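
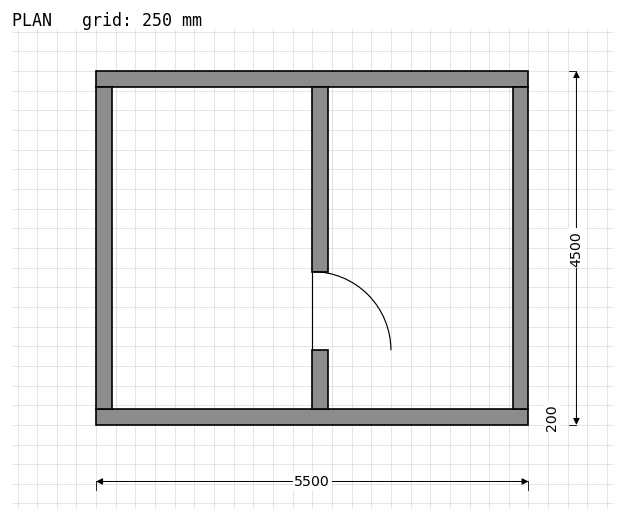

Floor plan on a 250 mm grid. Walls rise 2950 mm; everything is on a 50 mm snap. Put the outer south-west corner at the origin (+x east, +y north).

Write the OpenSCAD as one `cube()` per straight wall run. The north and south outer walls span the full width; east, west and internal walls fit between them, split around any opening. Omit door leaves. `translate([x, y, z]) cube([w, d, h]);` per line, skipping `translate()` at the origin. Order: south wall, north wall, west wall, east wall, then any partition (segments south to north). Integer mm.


cube([5500, 200, 2950]);
translate([0, 4300, 0]) cube([5500, 200, 2950]);
translate([0, 200, 0]) cube([200, 4100, 2950]);
translate([5300, 200, 0]) cube([200, 4100, 2950]);
translate([2750, 200, 0]) cube([200, 750, 2950]);
translate([2750, 1950, 0]) cube([200, 2350, 2950]);


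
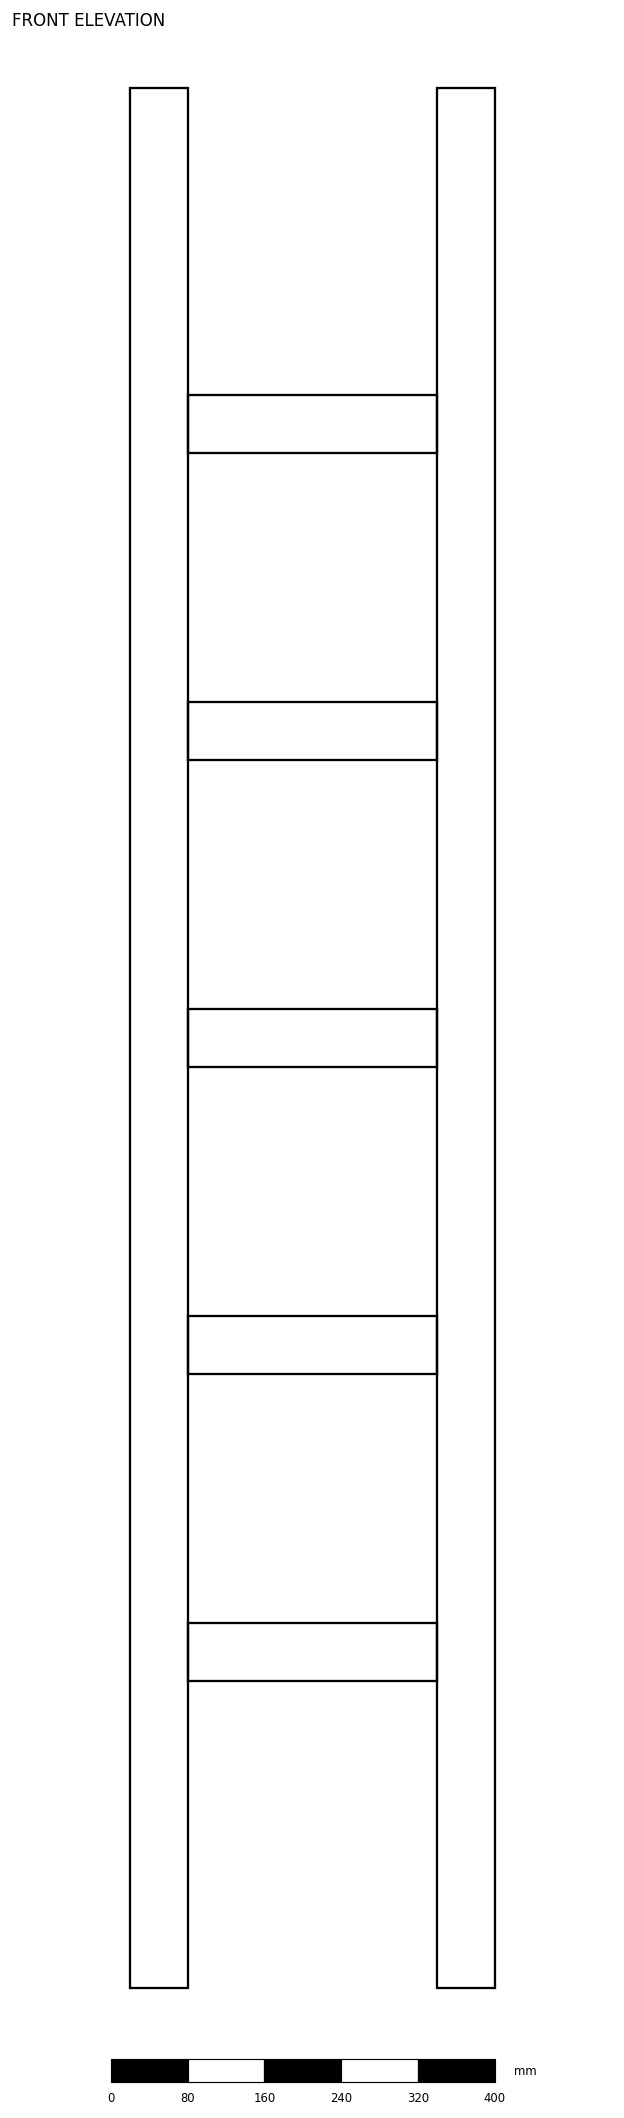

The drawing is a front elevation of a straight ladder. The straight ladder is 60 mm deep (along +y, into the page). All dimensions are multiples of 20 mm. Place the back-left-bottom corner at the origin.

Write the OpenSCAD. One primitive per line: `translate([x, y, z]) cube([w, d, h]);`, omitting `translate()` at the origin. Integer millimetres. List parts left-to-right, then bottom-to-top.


cube([60, 60, 1980]);
translate([60, 0, 320]) cube([260, 60, 60]);
translate([60, 0, 640]) cube([260, 60, 60]);
translate([60, 0, 960]) cube([260, 60, 60]);
translate([60, 0, 1280]) cube([260, 60, 60]);
translate([60, 0, 1600]) cube([260, 60, 60]);
translate([320, 0, 0]) cube([60, 60, 1980]);


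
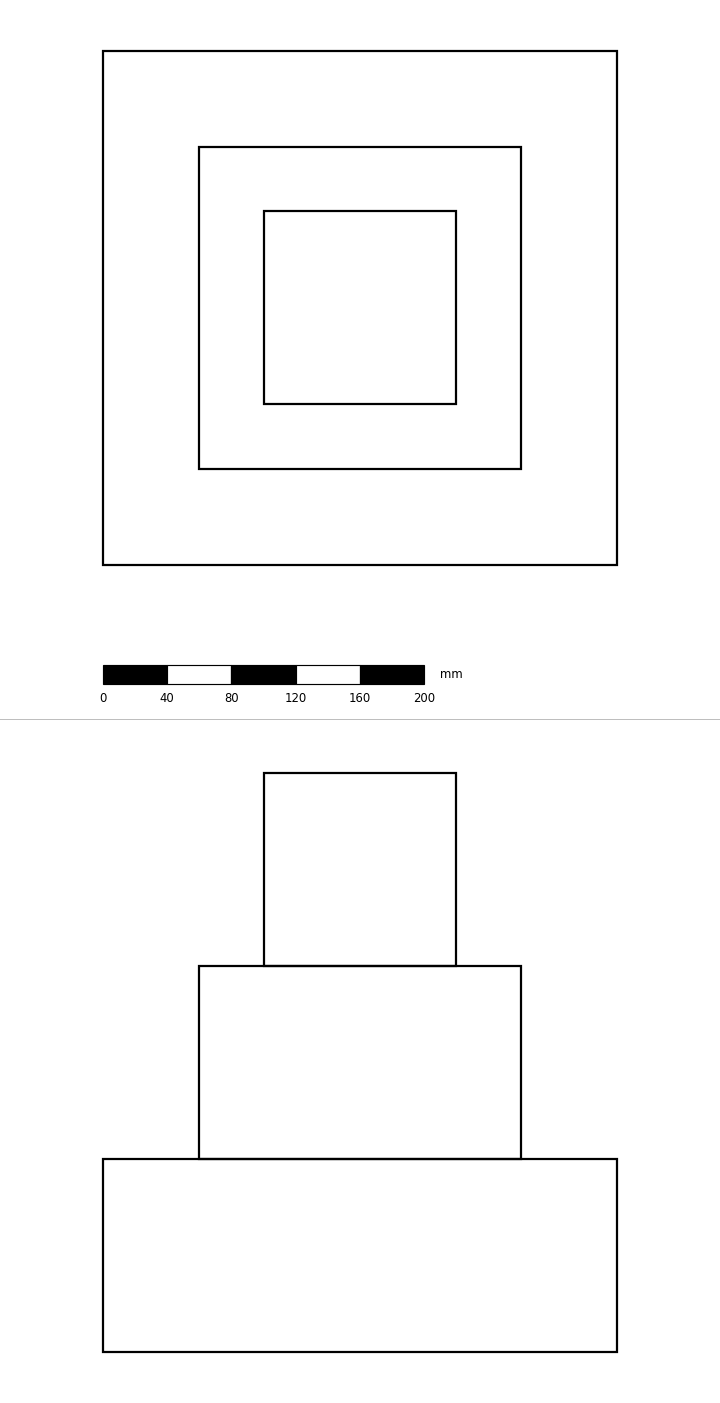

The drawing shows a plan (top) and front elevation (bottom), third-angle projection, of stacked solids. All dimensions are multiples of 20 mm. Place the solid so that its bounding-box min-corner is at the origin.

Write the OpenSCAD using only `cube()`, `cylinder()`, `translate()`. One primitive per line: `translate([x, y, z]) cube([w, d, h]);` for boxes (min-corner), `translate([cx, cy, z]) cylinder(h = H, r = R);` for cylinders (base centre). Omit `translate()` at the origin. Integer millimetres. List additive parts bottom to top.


cube([320, 320, 120]);
translate([60, 60, 120]) cube([200, 200, 120]);
translate([100, 100, 240]) cube([120, 120, 120]);


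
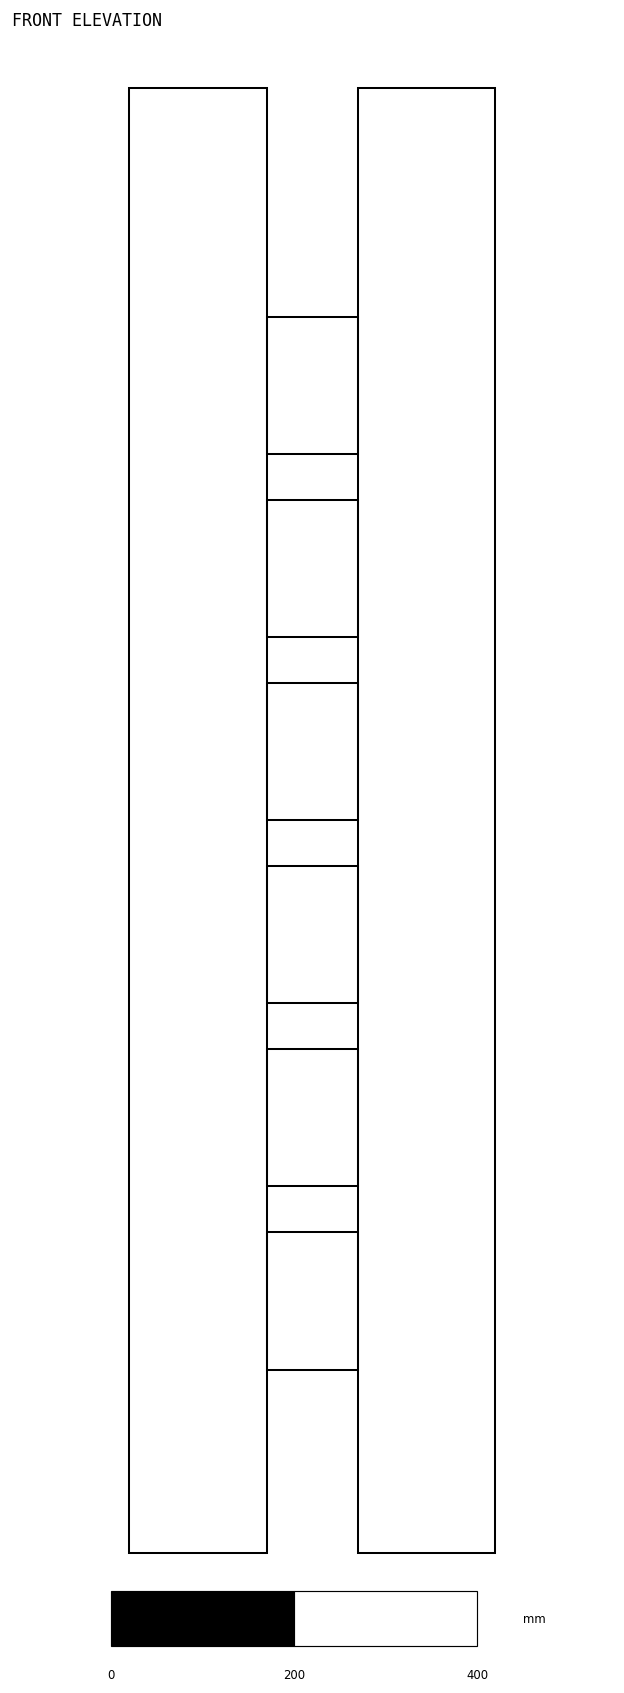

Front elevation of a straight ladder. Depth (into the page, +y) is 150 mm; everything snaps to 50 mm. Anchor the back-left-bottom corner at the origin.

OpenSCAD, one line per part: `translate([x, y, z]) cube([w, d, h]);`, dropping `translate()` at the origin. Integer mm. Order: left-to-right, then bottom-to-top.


cube([150, 150, 1600]);
translate([150, 0, 200]) cube([100, 150, 150]);
translate([150, 0, 400]) cube([100, 150, 150]);
translate([150, 0, 600]) cube([100, 150, 150]);
translate([150, 0, 800]) cube([100, 150, 150]);
translate([150, 0, 1000]) cube([100, 150, 150]);
translate([150, 0, 1200]) cube([100, 150, 150]);
translate([250, 0, 0]) cube([150, 150, 1600]);


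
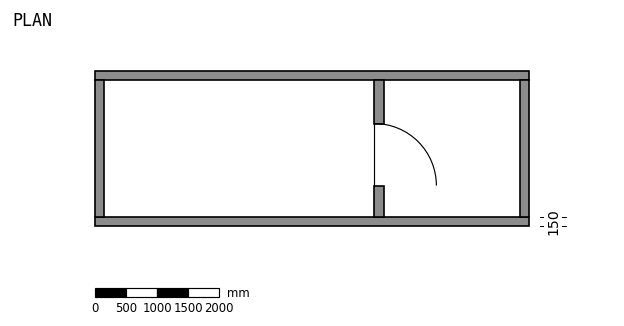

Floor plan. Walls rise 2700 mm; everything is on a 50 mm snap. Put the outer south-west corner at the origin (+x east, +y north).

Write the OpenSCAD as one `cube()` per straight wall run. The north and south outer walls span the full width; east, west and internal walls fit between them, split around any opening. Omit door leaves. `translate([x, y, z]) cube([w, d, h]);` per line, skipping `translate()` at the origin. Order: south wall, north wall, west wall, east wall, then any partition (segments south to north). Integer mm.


cube([7000, 150, 2700]);
translate([0, 2350, 0]) cube([7000, 150, 2700]);
translate([0, 150, 0]) cube([150, 2200, 2700]);
translate([6850, 150, 0]) cube([150, 2200, 2700]);
translate([4500, 150, 0]) cube([150, 500, 2700]);
translate([4500, 1650, 0]) cube([150, 700, 2700]);


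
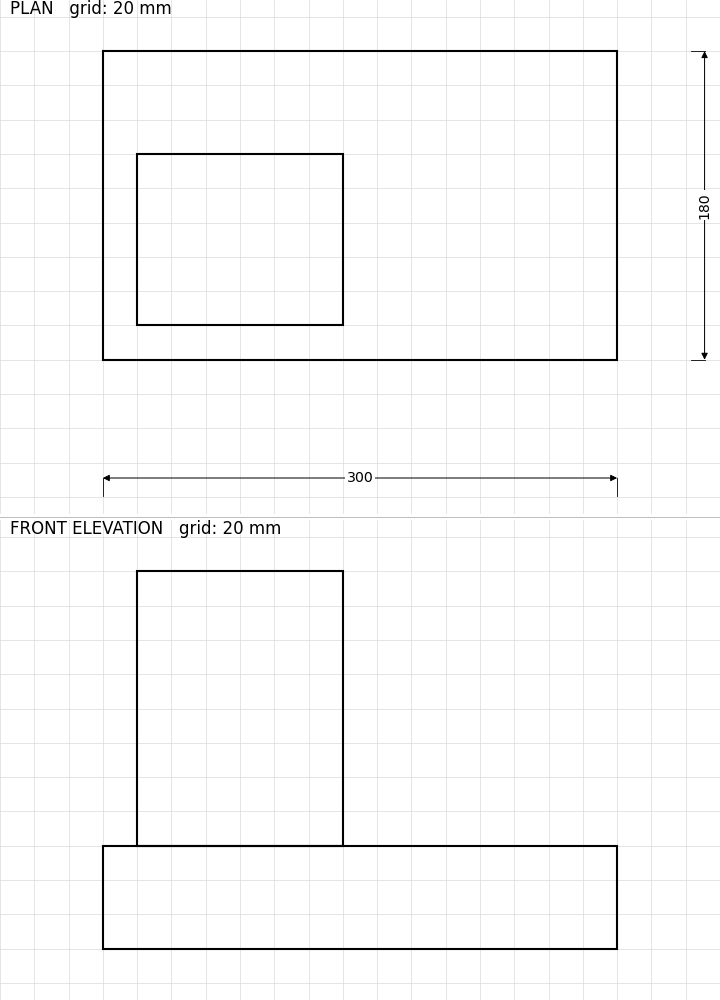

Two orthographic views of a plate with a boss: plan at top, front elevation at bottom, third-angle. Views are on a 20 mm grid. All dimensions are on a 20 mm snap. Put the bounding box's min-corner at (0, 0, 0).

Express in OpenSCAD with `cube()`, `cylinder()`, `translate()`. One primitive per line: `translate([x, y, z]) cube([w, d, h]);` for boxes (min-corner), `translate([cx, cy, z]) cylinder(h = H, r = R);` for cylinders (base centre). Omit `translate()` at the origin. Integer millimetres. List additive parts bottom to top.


cube([300, 180, 60]);
translate([20, 20, 60]) cube([120, 100, 160]);


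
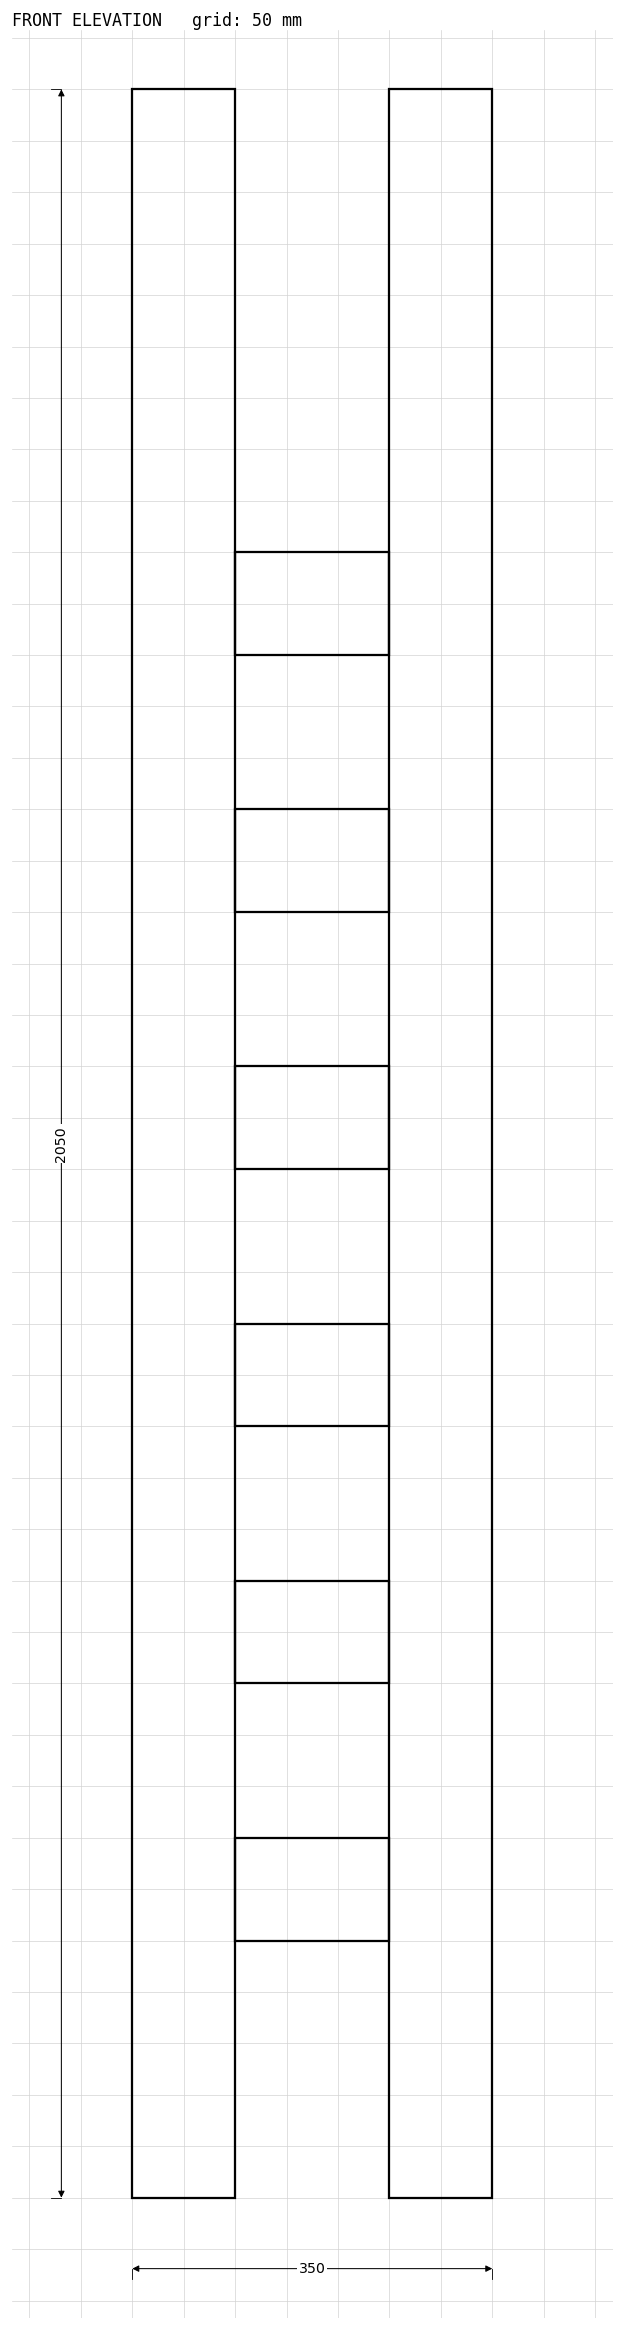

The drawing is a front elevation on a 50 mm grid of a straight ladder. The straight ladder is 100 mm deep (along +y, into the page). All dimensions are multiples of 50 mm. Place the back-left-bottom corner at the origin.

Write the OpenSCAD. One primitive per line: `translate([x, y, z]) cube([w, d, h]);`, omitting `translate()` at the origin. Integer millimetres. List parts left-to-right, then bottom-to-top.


cube([100, 100, 2050]);
translate([100, 0, 250]) cube([150, 100, 100]);
translate([100, 0, 500]) cube([150, 100, 100]);
translate([100, 0, 750]) cube([150, 100, 100]);
translate([100, 0, 1000]) cube([150, 100, 100]);
translate([100, 0, 1250]) cube([150, 100, 100]);
translate([100, 0, 1500]) cube([150, 100, 100]);
translate([250, 0, 0]) cube([100, 100, 2050]);


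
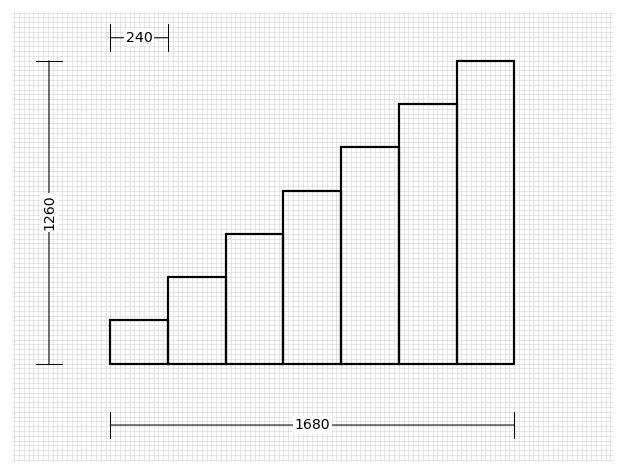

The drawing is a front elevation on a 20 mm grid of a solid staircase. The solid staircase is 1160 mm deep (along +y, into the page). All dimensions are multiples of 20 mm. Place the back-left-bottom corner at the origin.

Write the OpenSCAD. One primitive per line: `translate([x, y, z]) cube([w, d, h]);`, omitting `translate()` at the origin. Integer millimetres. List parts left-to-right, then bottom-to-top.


cube([240, 1160, 180]);
translate([240, 0, 0]) cube([240, 1160, 360]);
translate([480, 0, 0]) cube([240, 1160, 540]);
translate([720, 0, 0]) cube([240, 1160, 720]);
translate([960, 0, 0]) cube([240, 1160, 900]);
translate([1200, 0, 0]) cube([240, 1160, 1080]);
translate([1440, 0, 0]) cube([240, 1160, 1260]);


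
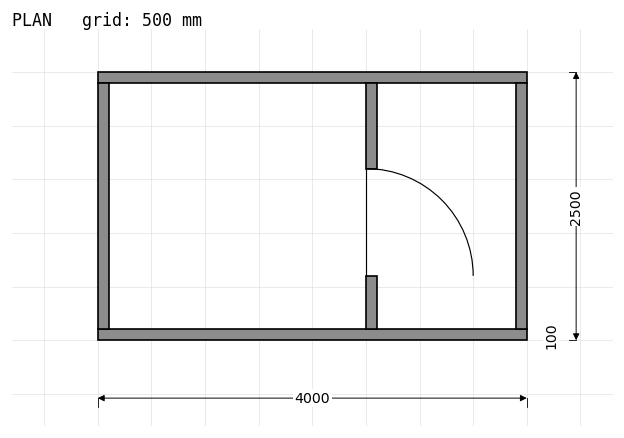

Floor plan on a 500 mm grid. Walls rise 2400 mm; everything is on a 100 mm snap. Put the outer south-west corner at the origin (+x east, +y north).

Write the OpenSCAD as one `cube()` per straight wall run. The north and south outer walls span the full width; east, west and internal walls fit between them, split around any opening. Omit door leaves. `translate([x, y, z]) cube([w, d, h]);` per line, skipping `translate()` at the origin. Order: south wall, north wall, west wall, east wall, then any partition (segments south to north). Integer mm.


cube([4000, 100, 2400]);
translate([0, 2400, 0]) cube([4000, 100, 2400]);
translate([0, 100, 0]) cube([100, 2300, 2400]);
translate([3900, 100, 0]) cube([100, 2300, 2400]);
translate([2500, 100, 0]) cube([100, 500, 2400]);
translate([2500, 1600, 0]) cube([100, 800, 2400]);


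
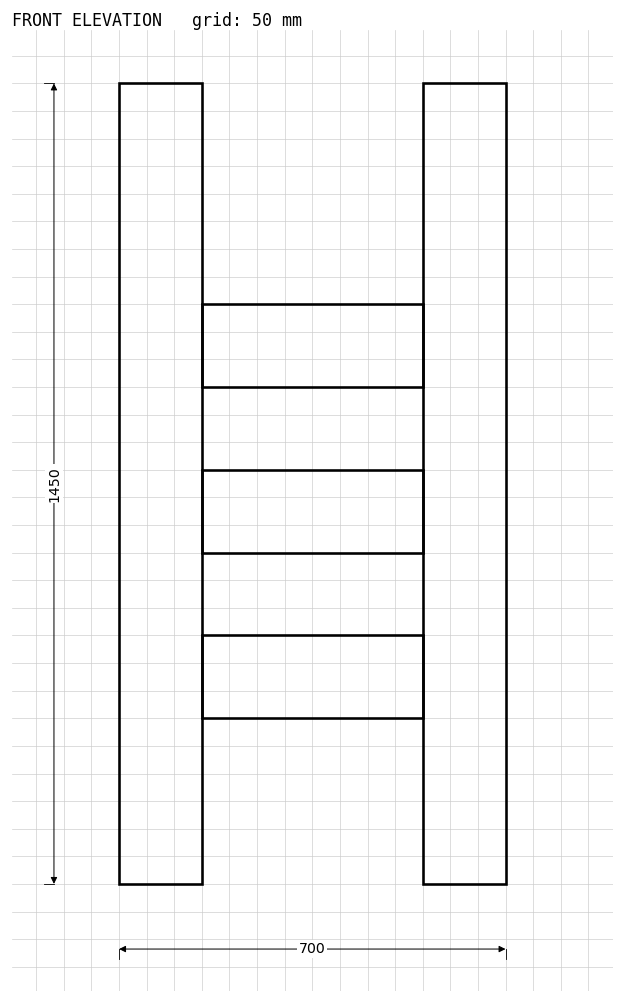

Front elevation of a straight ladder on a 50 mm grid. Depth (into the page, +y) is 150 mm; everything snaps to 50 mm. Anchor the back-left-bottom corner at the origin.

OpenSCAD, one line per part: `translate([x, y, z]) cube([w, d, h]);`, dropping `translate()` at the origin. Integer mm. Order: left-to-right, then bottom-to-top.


cube([150, 150, 1450]);
translate([150, 0, 300]) cube([400, 150, 150]);
translate([150, 0, 600]) cube([400, 150, 150]);
translate([150, 0, 900]) cube([400, 150, 150]);
translate([550, 0, 0]) cube([150, 150, 1450]);


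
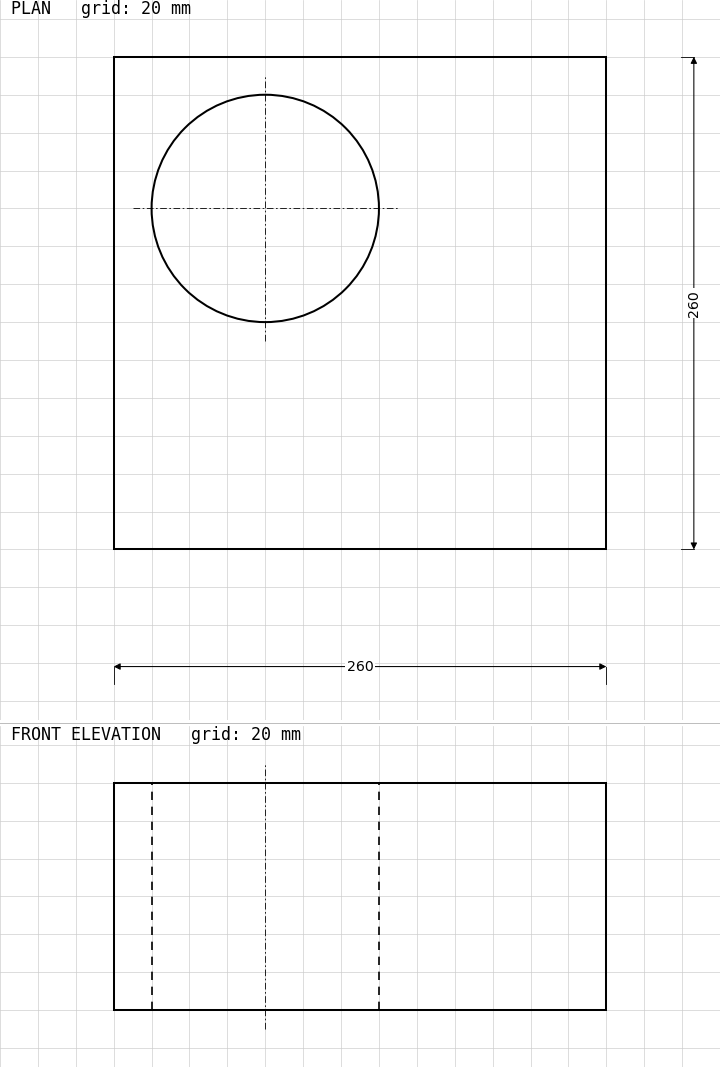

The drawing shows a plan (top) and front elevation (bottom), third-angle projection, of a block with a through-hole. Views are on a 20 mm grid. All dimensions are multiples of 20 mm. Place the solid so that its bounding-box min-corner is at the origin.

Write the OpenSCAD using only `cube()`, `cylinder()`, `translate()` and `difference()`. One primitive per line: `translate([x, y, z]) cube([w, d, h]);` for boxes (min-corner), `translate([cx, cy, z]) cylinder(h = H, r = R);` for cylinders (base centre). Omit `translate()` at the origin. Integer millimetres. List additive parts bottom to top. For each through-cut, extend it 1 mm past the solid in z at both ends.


difference() {
  cube([260, 260, 120]);
  translate([80, 180, -1]) cylinder(h = 122, r = 60);
}


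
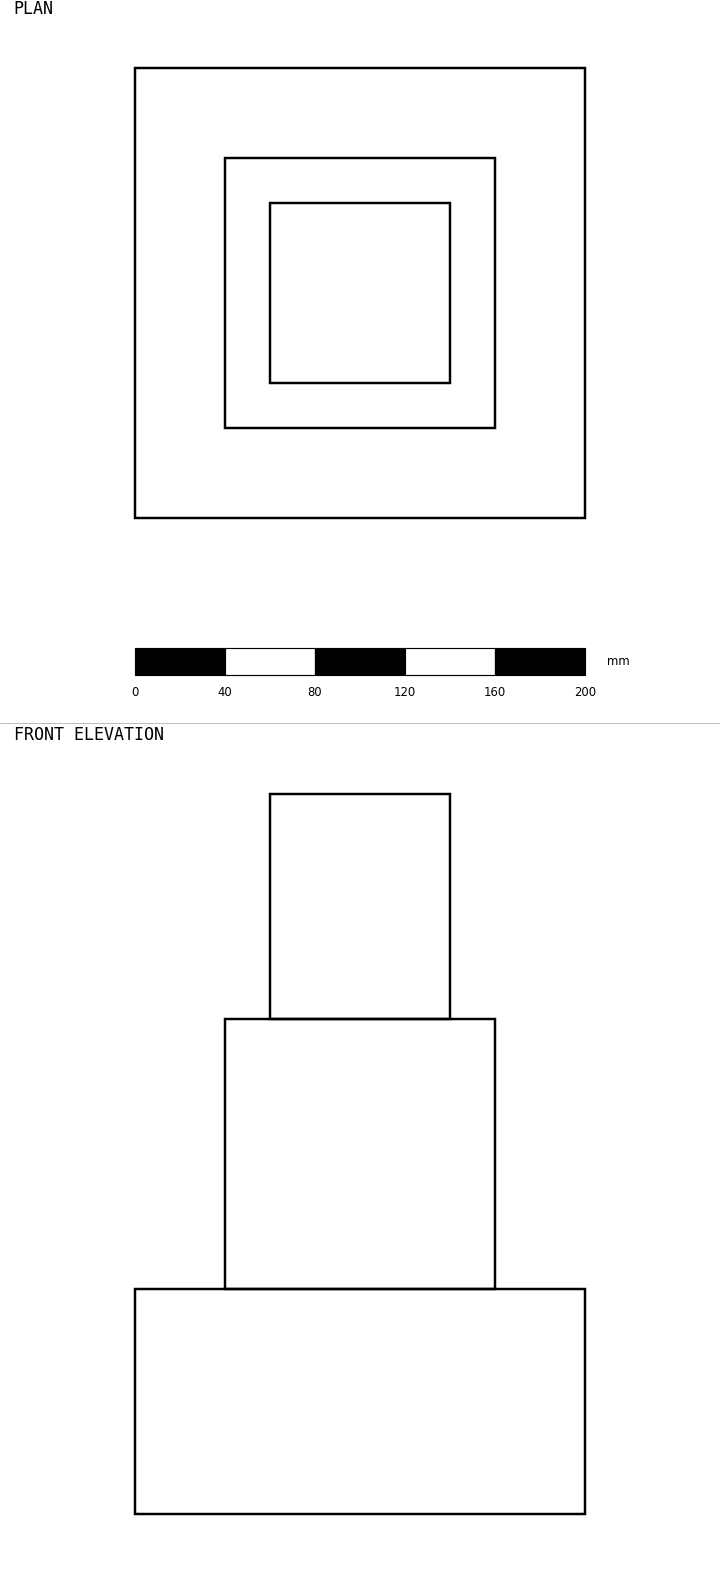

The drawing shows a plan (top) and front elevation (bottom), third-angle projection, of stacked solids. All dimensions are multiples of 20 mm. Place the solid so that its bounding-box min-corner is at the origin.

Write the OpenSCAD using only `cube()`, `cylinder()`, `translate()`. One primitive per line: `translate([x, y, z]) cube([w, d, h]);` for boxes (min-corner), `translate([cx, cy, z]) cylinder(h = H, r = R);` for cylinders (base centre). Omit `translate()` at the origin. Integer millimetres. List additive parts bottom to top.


cube([200, 200, 100]);
translate([40, 40, 100]) cube([120, 120, 120]);
translate([60, 60, 220]) cube([80, 80, 100]);


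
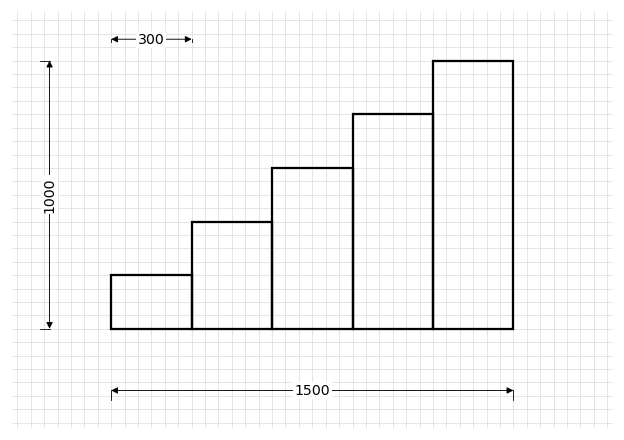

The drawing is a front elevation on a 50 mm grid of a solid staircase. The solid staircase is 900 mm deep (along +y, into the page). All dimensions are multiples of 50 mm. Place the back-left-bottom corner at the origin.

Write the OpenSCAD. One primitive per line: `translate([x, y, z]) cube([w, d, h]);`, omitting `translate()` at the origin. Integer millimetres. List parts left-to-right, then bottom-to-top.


cube([300, 900, 200]);
translate([300, 0, 0]) cube([300, 900, 400]);
translate([600, 0, 0]) cube([300, 900, 600]);
translate([900, 0, 0]) cube([300, 900, 800]);
translate([1200, 0, 0]) cube([300, 900, 1000]);


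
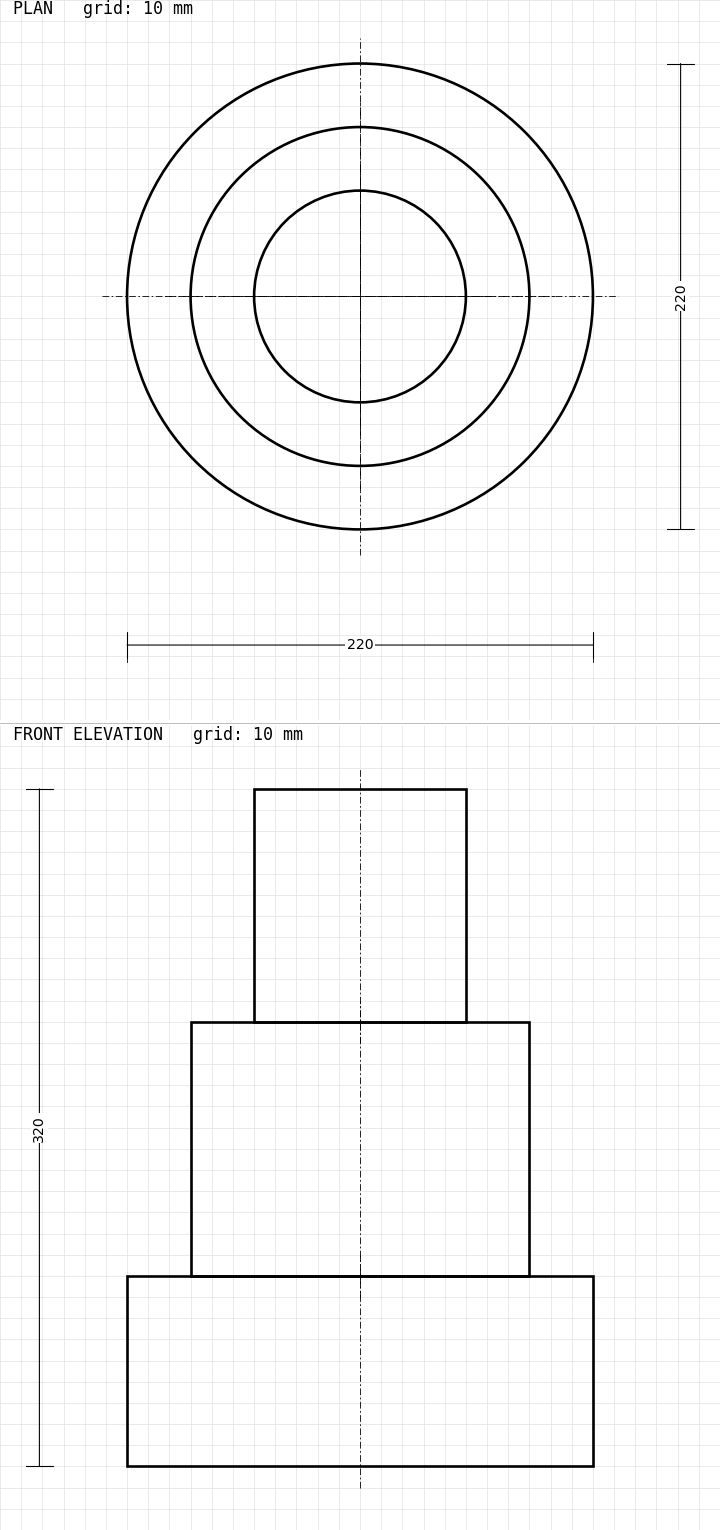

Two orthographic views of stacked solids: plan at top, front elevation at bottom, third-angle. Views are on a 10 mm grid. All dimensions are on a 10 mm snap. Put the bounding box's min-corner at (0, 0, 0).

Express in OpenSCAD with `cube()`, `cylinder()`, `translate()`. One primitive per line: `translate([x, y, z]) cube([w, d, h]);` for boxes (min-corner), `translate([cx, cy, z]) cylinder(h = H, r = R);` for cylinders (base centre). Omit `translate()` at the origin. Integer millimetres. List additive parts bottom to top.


translate([110, 110, 0]) cylinder(h = 90, r = 110);
translate([110, 110, 90]) cylinder(h = 120, r = 80);
translate([110, 110, 210]) cylinder(h = 110, r = 50);


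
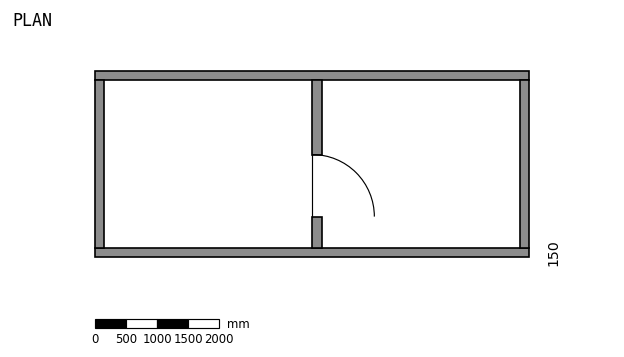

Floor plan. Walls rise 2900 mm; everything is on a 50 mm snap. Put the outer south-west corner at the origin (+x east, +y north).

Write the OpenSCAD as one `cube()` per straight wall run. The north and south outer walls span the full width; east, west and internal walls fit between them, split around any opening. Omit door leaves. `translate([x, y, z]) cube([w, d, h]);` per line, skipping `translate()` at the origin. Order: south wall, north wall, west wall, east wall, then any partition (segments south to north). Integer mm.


cube([7000, 150, 2900]);
translate([0, 2850, 0]) cube([7000, 150, 2900]);
translate([0, 150, 0]) cube([150, 2700, 2900]);
translate([6850, 150, 0]) cube([150, 2700, 2900]);
translate([3500, 150, 0]) cube([150, 500, 2900]);
translate([3500, 1650, 0]) cube([150, 1200, 2900]);


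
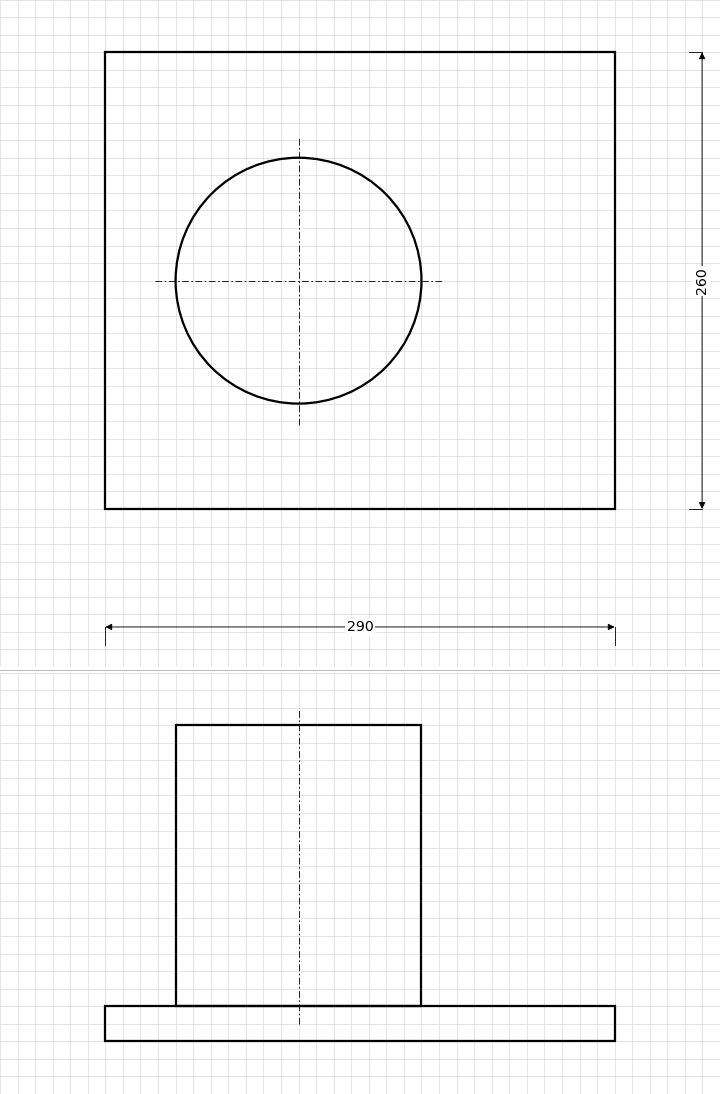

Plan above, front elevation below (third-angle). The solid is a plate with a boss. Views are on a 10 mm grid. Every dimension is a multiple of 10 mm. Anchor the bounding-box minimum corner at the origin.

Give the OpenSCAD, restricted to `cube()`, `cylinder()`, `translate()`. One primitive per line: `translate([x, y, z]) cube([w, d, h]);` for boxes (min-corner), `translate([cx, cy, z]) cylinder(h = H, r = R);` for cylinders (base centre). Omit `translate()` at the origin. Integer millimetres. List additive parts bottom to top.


cube([290, 260, 20]);
translate([110, 130, 20]) cylinder(h = 160, r = 70);


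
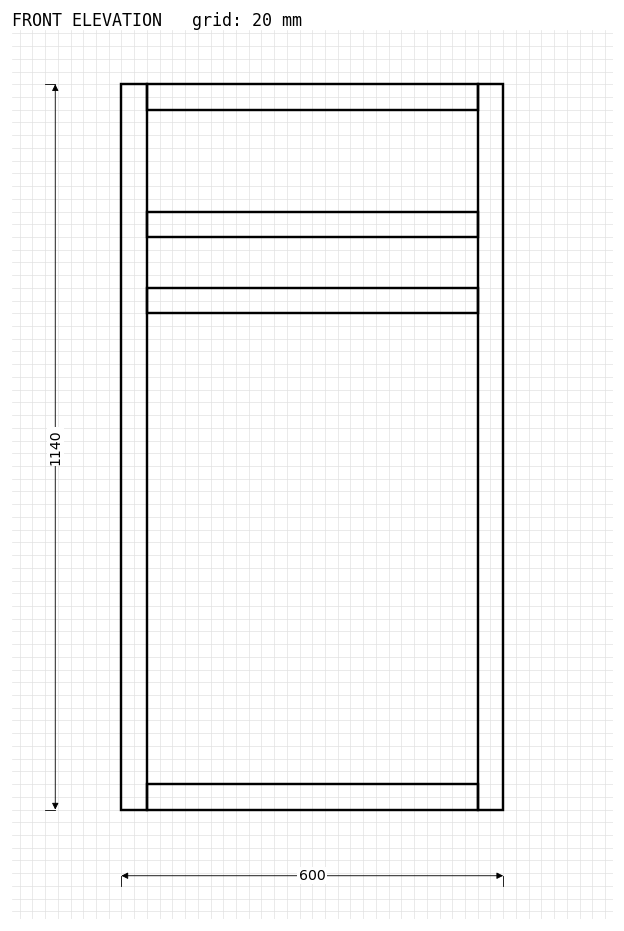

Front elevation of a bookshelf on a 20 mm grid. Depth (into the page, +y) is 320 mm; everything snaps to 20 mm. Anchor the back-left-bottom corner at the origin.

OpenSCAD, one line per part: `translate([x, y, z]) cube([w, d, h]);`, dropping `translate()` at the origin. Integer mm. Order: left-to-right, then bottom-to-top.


cube([40, 320, 1140]);
translate([40, 0, 0]) cube([520, 320, 40]);
translate([40, 0, 780]) cube([520, 320, 40]);
translate([40, 0, 900]) cube([520, 320, 40]);
translate([40, 0, 1100]) cube([520, 320, 40]);
translate([560, 0, 0]) cube([40, 320, 1140]);


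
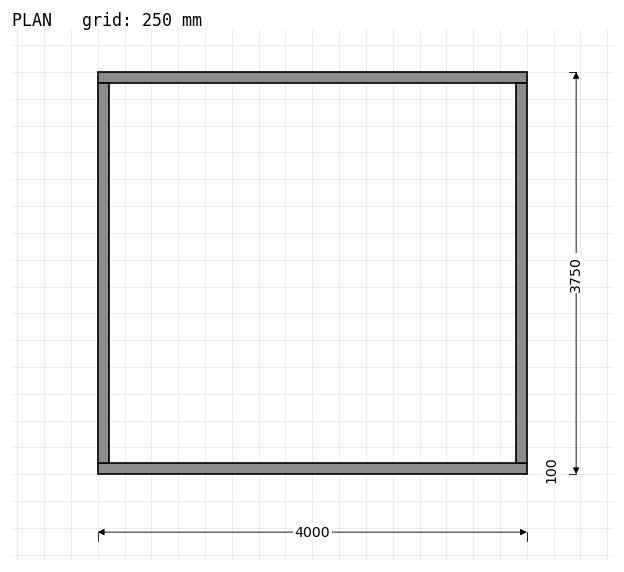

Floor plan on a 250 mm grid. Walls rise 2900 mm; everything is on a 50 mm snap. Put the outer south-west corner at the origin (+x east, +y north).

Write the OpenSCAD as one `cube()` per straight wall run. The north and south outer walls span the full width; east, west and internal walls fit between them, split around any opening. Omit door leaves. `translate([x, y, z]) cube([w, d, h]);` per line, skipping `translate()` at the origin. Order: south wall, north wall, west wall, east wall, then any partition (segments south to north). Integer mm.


cube([4000, 100, 2900]);
translate([0, 3650, 0]) cube([4000, 100, 2900]);
translate([0, 100, 0]) cube([100, 3550, 2900]);
translate([3900, 100, 0]) cube([100, 3550, 2900]);


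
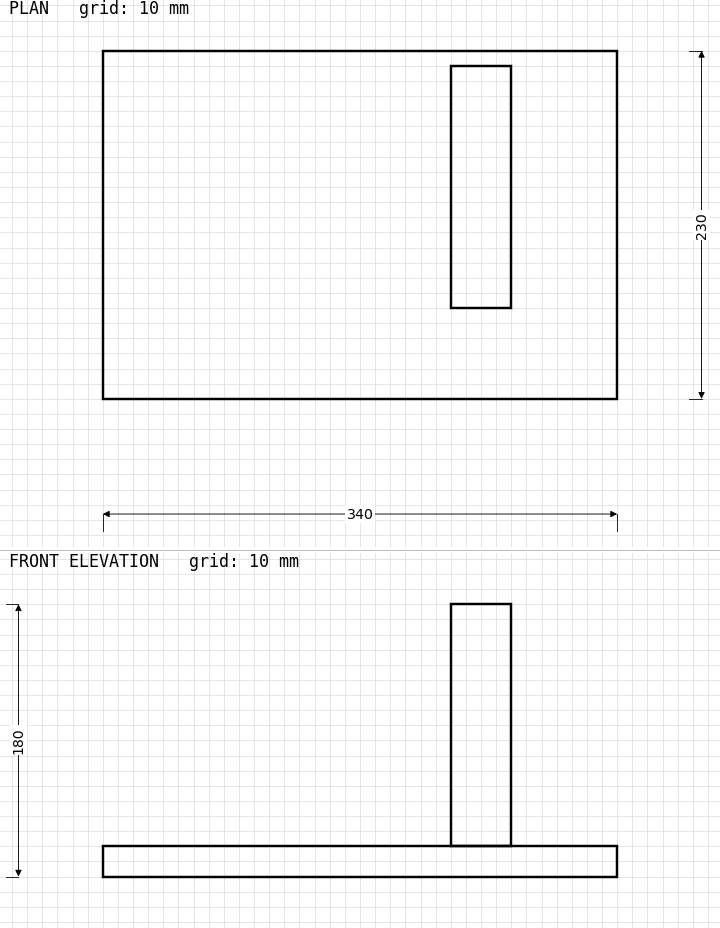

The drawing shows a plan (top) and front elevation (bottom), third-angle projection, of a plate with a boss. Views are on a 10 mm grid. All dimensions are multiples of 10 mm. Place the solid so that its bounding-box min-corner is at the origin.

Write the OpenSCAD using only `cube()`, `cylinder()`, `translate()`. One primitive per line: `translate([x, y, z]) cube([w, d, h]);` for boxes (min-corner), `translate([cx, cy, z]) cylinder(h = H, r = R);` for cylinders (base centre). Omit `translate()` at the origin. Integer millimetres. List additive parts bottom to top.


cube([340, 230, 20]);
translate([230, 60, 20]) cube([40, 160, 160]);


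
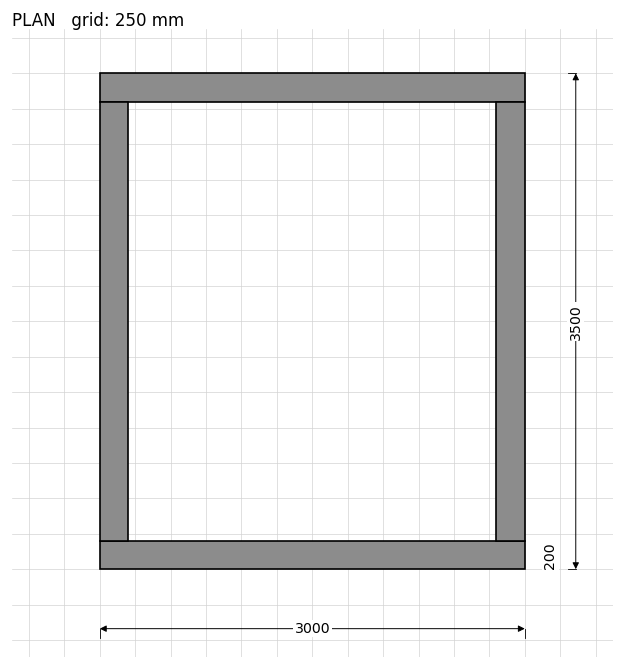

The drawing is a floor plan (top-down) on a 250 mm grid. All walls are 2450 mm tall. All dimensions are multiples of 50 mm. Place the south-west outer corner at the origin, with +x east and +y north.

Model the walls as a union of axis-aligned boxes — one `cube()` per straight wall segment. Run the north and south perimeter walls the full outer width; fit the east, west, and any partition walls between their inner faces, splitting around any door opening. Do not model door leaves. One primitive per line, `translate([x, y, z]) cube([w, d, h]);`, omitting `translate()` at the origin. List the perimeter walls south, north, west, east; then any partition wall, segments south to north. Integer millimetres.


cube([3000, 200, 2450]);
translate([0, 3300, 0]) cube([3000, 200, 2450]);
translate([0, 200, 0]) cube([200, 3100, 2450]);
translate([2800, 200, 0]) cube([200, 3100, 2450]);


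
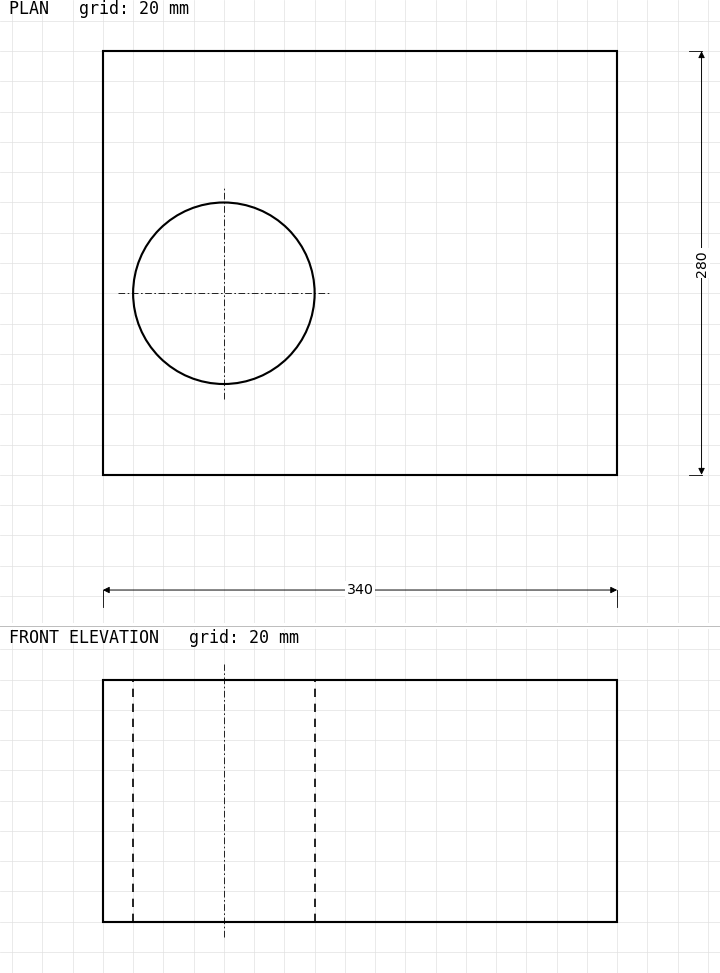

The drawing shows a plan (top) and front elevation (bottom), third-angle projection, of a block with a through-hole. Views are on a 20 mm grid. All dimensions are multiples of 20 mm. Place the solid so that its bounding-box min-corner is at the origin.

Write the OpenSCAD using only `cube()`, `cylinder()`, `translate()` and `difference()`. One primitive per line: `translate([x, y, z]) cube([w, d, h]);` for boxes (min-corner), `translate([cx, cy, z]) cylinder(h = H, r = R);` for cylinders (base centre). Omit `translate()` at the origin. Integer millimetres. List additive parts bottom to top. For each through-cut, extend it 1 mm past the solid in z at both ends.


difference() {
  cube([340, 280, 160]);
  translate([80, 120, -1]) cylinder(h = 162, r = 60);
}


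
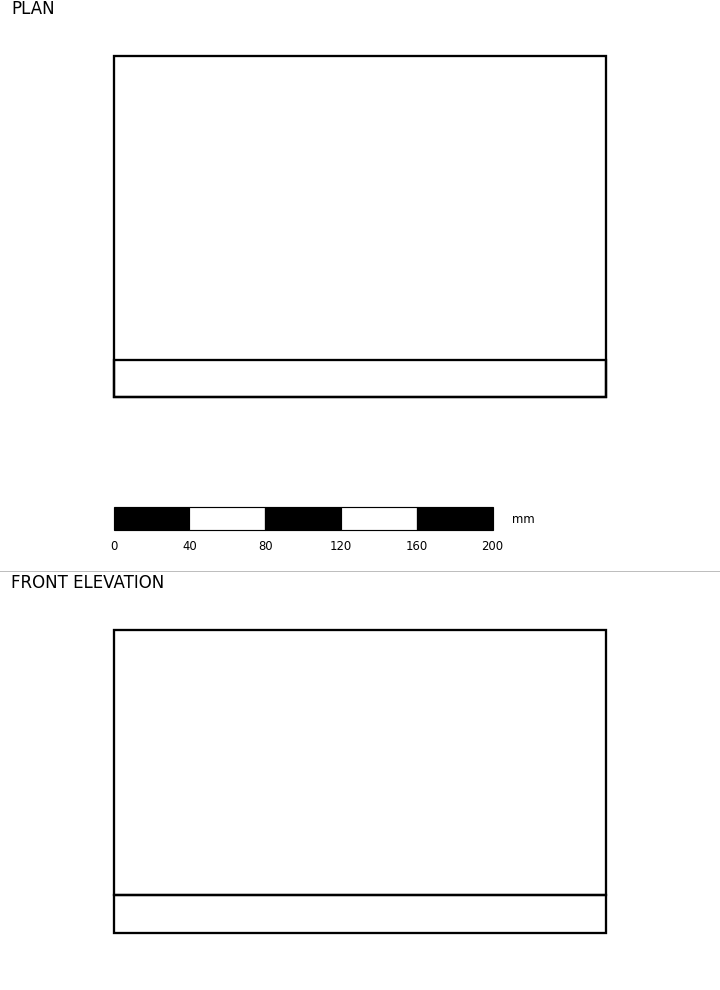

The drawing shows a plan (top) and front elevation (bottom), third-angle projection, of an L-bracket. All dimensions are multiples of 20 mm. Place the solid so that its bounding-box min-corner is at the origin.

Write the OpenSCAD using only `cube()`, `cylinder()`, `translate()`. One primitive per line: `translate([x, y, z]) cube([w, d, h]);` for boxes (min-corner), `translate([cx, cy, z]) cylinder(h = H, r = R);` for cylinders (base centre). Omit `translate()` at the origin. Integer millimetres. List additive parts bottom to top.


cube([260, 180, 20]);
translate([0, 0, 20]) cube([260, 20, 140]);


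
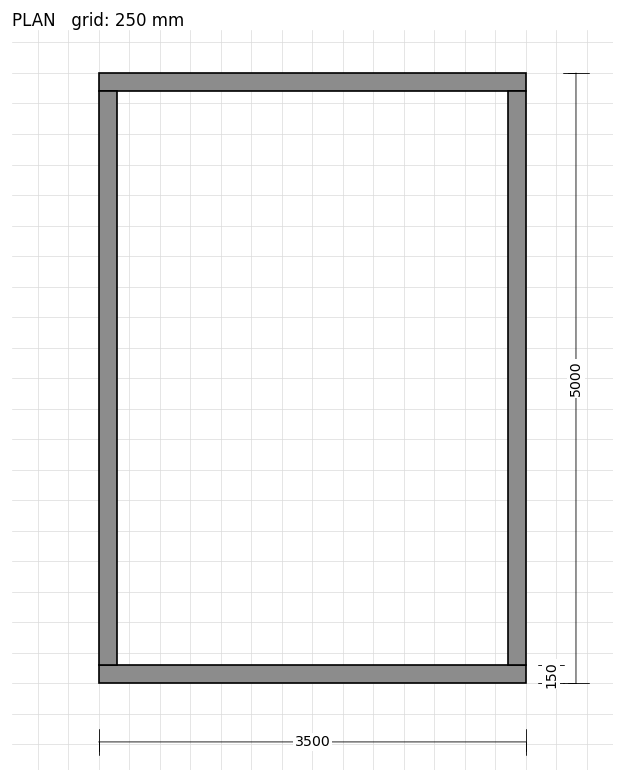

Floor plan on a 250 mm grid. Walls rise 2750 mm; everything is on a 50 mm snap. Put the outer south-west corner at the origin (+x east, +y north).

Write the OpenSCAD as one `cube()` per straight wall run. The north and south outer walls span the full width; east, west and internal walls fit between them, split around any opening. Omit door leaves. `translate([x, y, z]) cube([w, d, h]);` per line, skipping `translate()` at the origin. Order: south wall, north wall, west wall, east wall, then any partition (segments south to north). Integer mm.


cube([3500, 150, 2750]);
translate([0, 4850, 0]) cube([3500, 150, 2750]);
translate([0, 150, 0]) cube([150, 4700, 2750]);
translate([3350, 150, 0]) cube([150, 4700, 2750]);


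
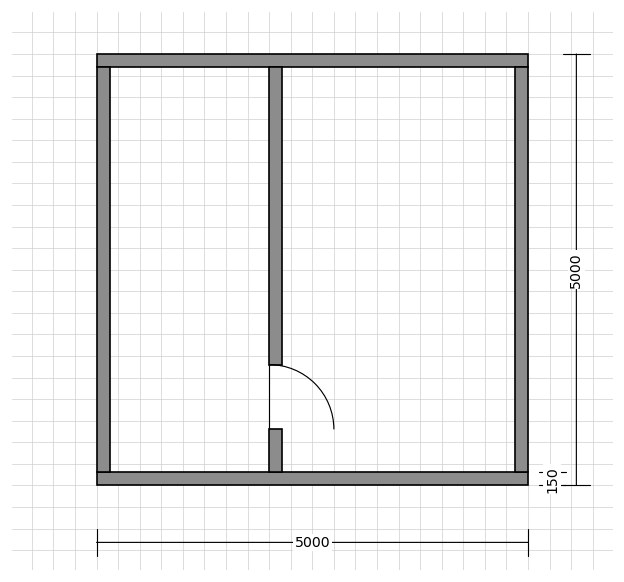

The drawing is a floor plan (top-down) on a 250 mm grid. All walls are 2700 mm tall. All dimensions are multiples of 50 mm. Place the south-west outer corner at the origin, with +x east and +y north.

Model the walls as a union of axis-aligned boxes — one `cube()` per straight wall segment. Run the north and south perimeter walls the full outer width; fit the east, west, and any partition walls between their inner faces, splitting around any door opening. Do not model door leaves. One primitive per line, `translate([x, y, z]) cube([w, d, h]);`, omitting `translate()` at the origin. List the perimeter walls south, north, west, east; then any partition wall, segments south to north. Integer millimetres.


cube([5000, 150, 2700]);
translate([0, 4850, 0]) cube([5000, 150, 2700]);
translate([0, 150, 0]) cube([150, 4700, 2700]);
translate([4850, 150, 0]) cube([150, 4700, 2700]);
translate([2000, 150, 0]) cube([150, 500, 2700]);
translate([2000, 1400, 0]) cube([150, 3450, 2700]);


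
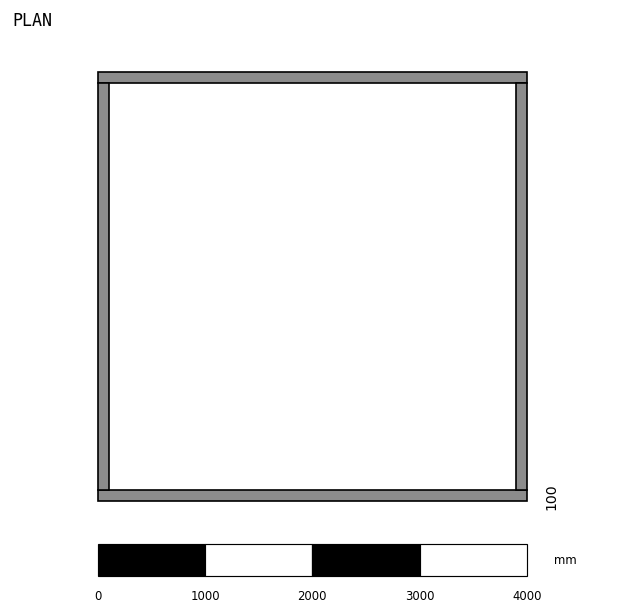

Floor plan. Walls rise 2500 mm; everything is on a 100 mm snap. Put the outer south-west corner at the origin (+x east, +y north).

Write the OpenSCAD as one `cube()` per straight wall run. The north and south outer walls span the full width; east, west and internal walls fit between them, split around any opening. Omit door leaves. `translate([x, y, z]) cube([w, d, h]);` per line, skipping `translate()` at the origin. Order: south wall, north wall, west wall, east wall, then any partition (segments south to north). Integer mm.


cube([4000, 100, 2500]);
translate([0, 3900, 0]) cube([4000, 100, 2500]);
translate([0, 100, 0]) cube([100, 3800, 2500]);
translate([3900, 100, 0]) cube([100, 3800, 2500]);


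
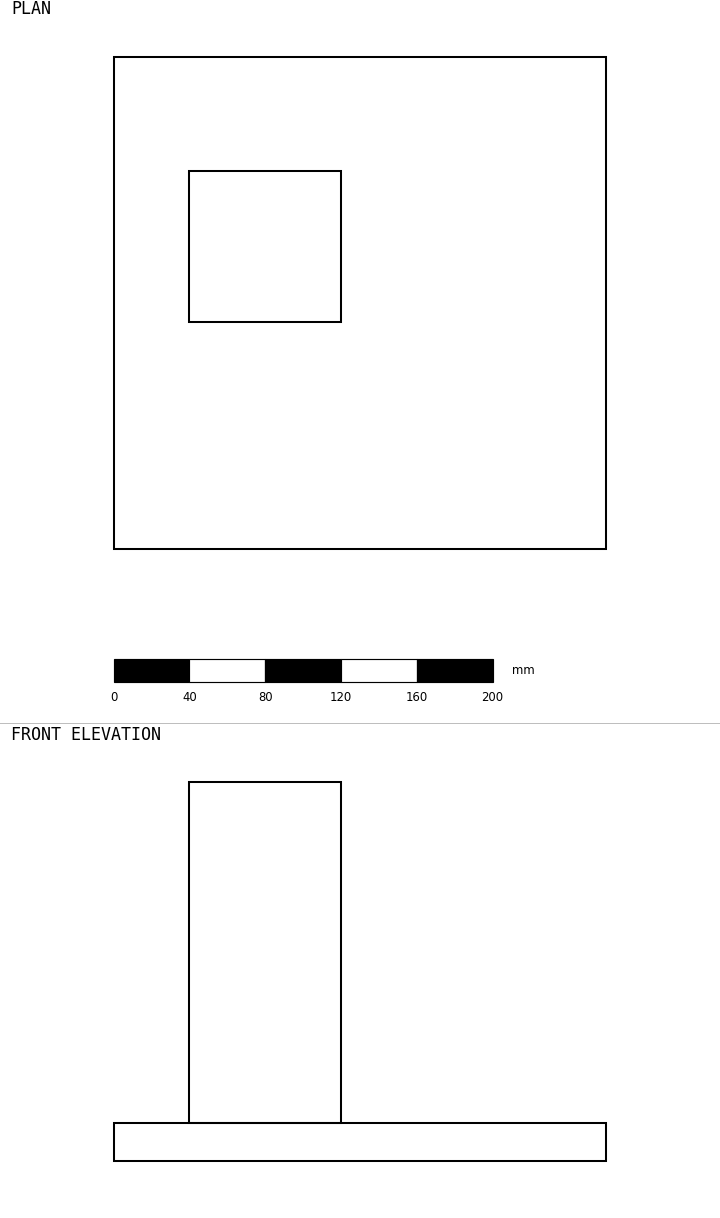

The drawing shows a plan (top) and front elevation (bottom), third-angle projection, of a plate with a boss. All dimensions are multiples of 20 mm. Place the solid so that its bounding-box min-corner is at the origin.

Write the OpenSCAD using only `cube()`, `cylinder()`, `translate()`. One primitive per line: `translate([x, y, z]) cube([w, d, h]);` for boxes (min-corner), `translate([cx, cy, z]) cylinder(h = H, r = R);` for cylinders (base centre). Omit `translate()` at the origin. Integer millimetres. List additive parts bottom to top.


cube([260, 260, 20]);
translate([40, 120, 20]) cube([80, 80, 180]);


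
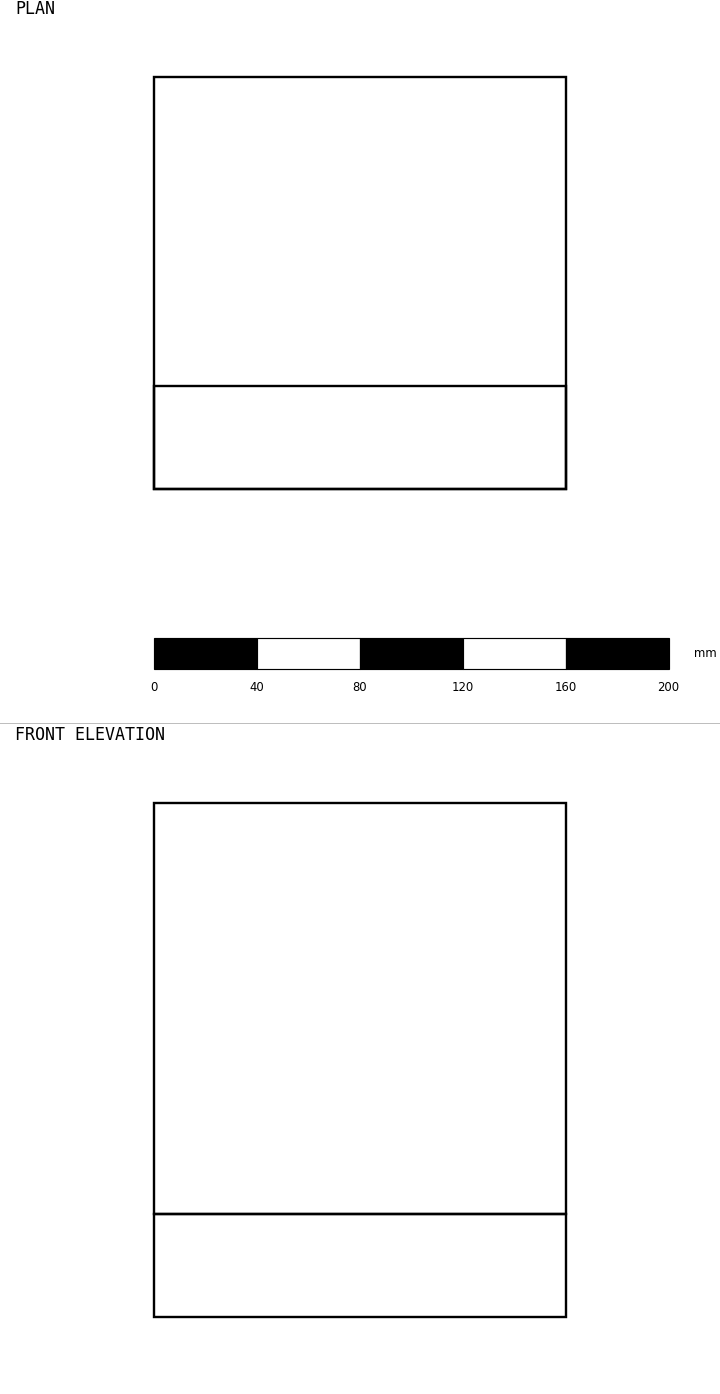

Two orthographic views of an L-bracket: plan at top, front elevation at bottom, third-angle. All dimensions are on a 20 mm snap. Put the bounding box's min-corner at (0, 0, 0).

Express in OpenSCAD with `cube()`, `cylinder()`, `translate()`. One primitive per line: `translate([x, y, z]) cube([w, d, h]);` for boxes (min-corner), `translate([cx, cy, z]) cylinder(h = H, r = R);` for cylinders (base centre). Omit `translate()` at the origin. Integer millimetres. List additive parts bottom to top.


cube([160, 160, 40]);
translate([0, 0, 40]) cube([160, 40, 160]);


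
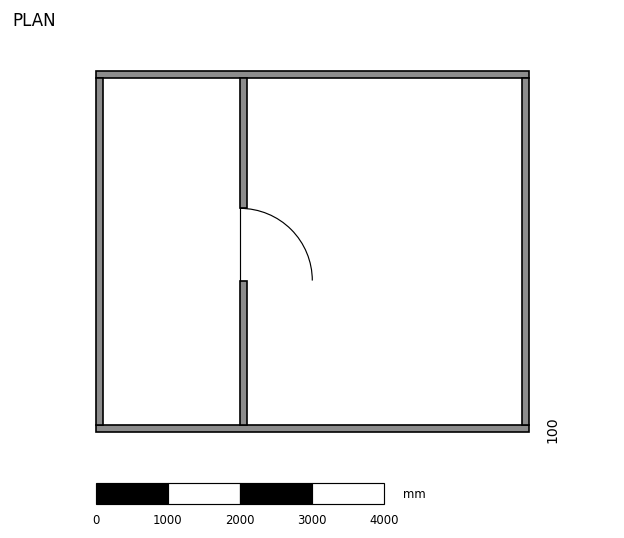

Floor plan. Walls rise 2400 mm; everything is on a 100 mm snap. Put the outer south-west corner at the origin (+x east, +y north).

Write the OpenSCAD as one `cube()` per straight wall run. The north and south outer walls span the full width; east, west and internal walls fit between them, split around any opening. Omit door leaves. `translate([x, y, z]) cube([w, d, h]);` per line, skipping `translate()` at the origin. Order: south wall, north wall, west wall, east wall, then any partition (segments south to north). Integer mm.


cube([6000, 100, 2400]);
translate([0, 4900, 0]) cube([6000, 100, 2400]);
translate([0, 100, 0]) cube([100, 4800, 2400]);
translate([5900, 100, 0]) cube([100, 4800, 2400]);
translate([2000, 100, 0]) cube([100, 2000, 2400]);
translate([2000, 3100, 0]) cube([100, 1800, 2400]);


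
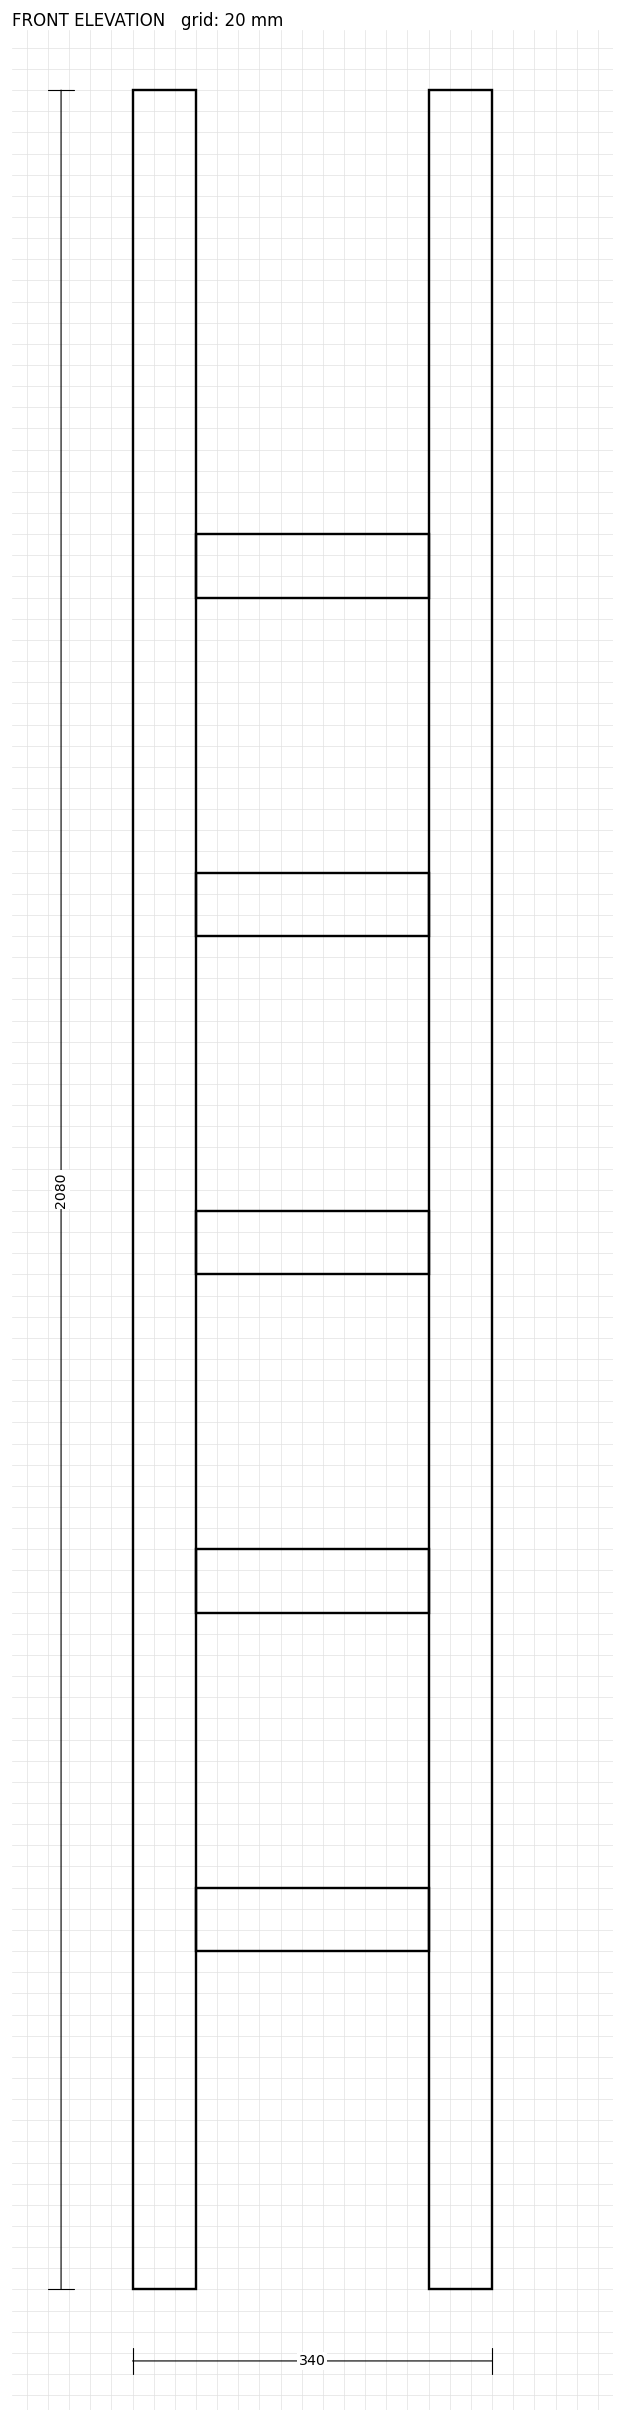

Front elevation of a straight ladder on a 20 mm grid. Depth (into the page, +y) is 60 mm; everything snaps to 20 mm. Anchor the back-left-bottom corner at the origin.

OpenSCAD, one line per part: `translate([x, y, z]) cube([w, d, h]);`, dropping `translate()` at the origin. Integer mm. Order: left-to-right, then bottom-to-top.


cube([60, 60, 2080]);
translate([60, 0, 320]) cube([220, 60, 60]);
translate([60, 0, 640]) cube([220, 60, 60]);
translate([60, 0, 960]) cube([220, 60, 60]);
translate([60, 0, 1280]) cube([220, 60, 60]);
translate([60, 0, 1600]) cube([220, 60, 60]);
translate([280, 0, 0]) cube([60, 60, 2080]);


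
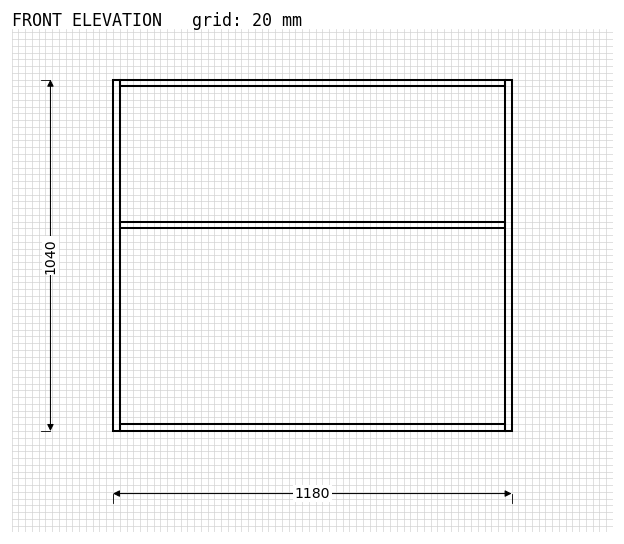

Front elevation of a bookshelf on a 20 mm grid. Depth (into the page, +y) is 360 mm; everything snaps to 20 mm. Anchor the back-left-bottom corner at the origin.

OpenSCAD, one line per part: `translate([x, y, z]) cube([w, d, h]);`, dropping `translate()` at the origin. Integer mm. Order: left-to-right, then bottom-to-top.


cube([20, 360, 1040]);
translate([20, 0, 0]) cube([1140, 360, 20]);
translate([20, 0, 600]) cube([1140, 360, 20]);
translate([20, 0, 1020]) cube([1140, 360, 20]);
translate([1160, 0, 0]) cube([20, 360, 1040]);


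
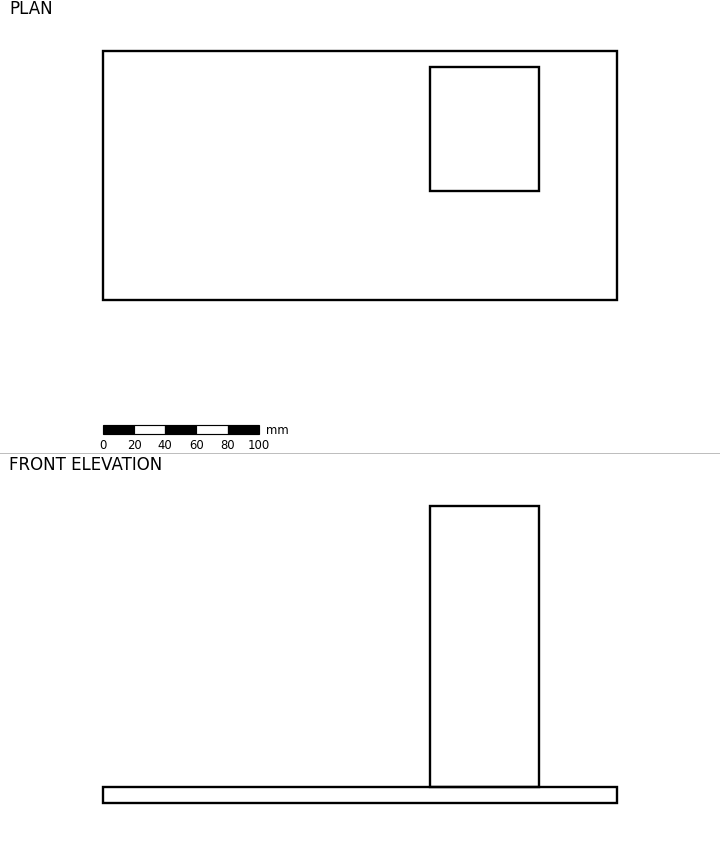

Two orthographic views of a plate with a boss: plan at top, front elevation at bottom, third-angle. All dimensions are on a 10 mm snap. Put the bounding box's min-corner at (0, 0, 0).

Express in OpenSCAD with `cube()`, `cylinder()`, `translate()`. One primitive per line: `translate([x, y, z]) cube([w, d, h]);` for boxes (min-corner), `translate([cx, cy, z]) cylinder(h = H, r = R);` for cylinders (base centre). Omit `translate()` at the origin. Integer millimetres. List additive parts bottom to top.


cube([330, 160, 10]);
translate([210, 70, 10]) cube([70, 80, 180]);


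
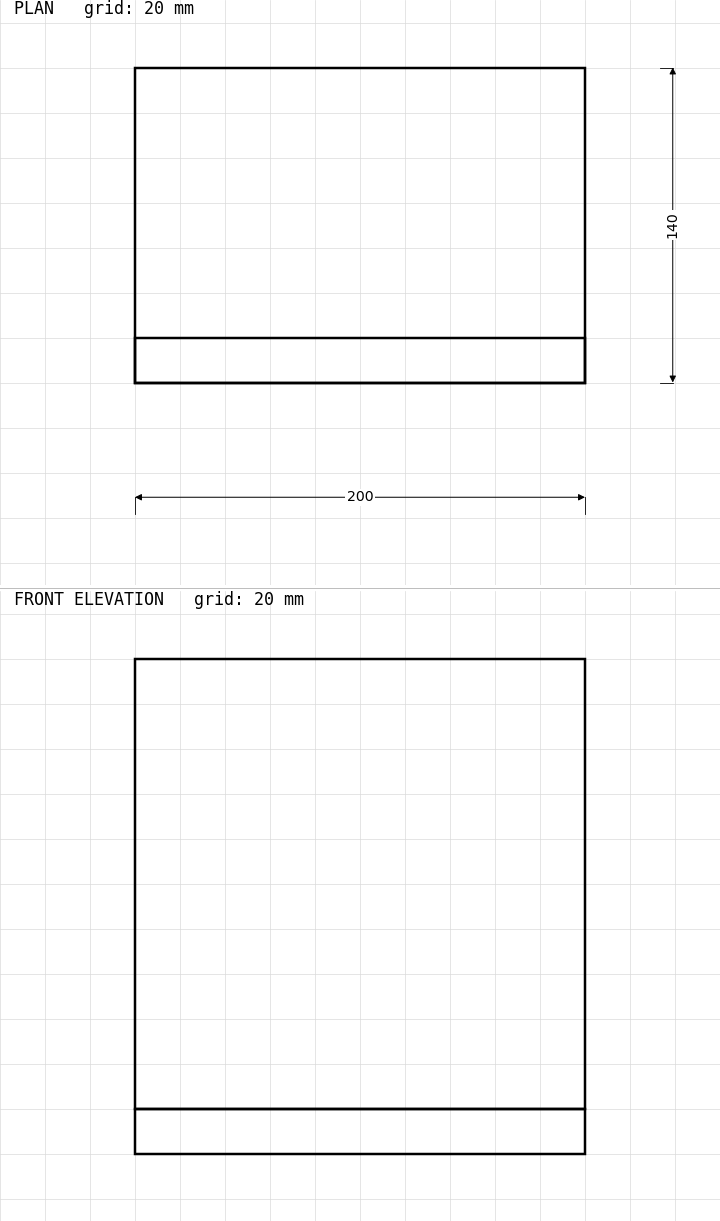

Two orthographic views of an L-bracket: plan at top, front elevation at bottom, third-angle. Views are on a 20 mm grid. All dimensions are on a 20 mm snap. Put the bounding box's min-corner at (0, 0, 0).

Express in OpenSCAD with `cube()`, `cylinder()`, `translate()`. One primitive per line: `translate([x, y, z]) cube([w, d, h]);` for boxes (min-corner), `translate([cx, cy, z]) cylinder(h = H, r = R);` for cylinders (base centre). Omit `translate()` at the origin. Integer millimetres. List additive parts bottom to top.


cube([200, 140, 20]);
translate([0, 0, 20]) cube([200, 20, 200]);


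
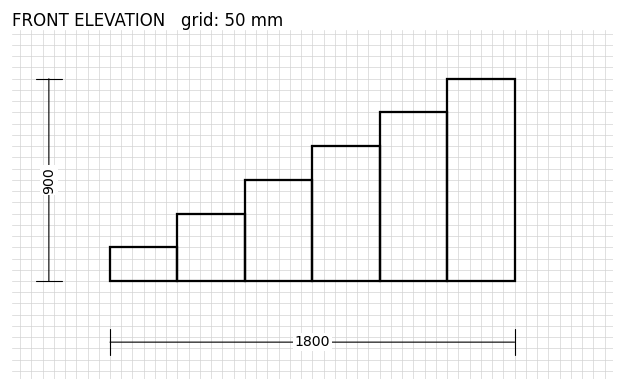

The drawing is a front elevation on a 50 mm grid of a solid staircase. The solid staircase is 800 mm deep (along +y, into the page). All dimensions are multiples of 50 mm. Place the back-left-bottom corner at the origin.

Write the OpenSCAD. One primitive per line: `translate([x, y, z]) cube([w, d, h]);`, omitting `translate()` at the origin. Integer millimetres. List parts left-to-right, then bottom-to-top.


cube([300, 800, 150]);
translate([300, 0, 0]) cube([300, 800, 300]);
translate([600, 0, 0]) cube([300, 800, 450]);
translate([900, 0, 0]) cube([300, 800, 600]);
translate([1200, 0, 0]) cube([300, 800, 750]);
translate([1500, 0, 0]) cube([300, 800, 900]);


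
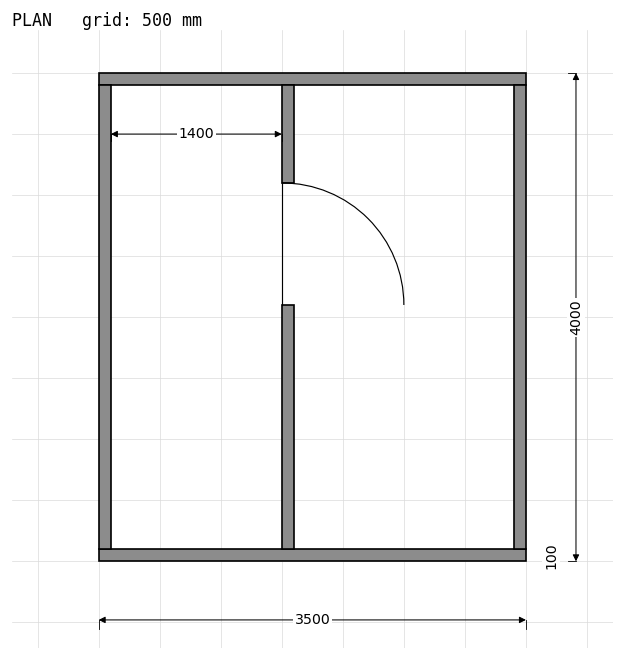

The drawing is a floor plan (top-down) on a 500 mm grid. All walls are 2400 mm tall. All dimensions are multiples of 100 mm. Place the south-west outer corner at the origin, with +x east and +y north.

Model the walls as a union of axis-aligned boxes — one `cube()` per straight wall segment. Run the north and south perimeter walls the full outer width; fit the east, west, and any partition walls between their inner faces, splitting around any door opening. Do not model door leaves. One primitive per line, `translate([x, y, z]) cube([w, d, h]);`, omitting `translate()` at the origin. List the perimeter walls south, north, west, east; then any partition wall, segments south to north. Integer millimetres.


cube([3500, 100, 2400]);
translate([0, 3900, 0]) cube([3500, 100, 2400]);
translate([0, 100, 0]) cube([100, 3800, 2400]);
translate([3400, 100, 0]) cube([100, 3800, 2400]);
translate([1500, 100, 0]) cube([100, 2000, 2400]);
translate([1500, 3100, 0]) cube([100, 800, 2400]);
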